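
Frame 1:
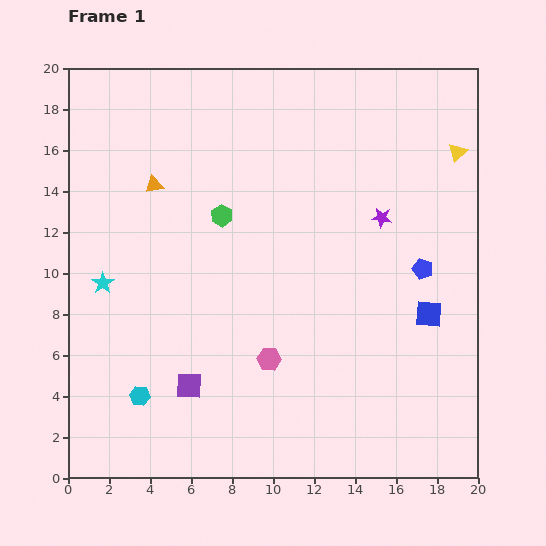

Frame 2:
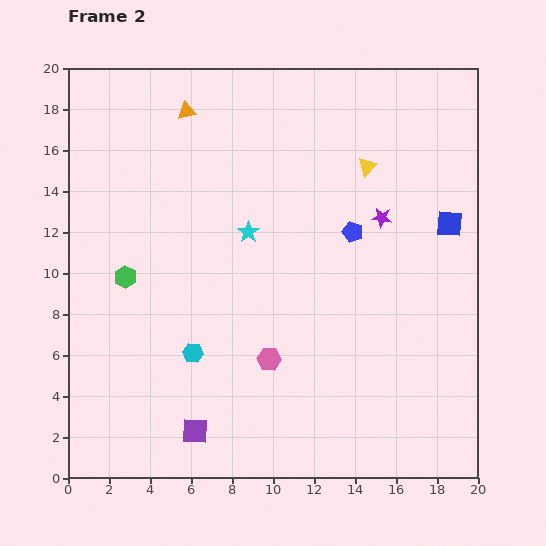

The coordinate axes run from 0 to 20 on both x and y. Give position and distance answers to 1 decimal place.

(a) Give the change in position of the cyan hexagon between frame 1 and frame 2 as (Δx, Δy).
(2.6, 2.1)

The cyan hexagon was at (3.5, 4.0) in frame 1 and (6.1, 6.1) in frame 2.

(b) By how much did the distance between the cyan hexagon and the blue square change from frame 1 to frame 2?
-0.7

Distance in frame 1: 14.7. Distance in frame 2: 14.0.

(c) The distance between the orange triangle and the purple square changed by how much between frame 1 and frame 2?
+5.7

Distance in frame 1: 9.9. Distance in frame 2: 15.6.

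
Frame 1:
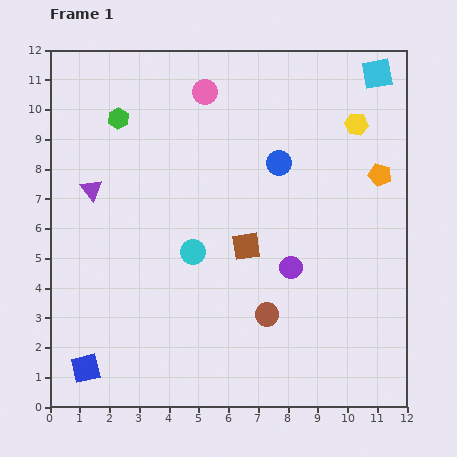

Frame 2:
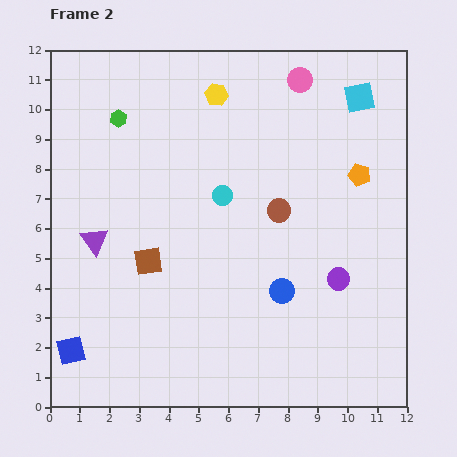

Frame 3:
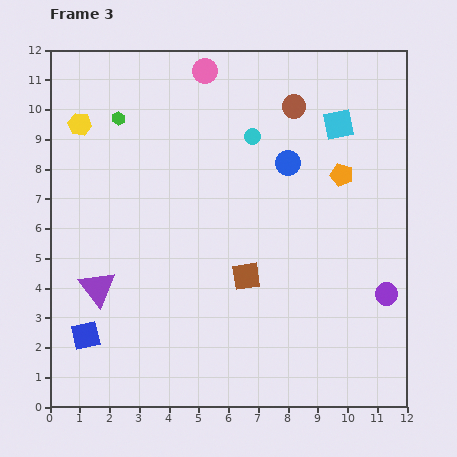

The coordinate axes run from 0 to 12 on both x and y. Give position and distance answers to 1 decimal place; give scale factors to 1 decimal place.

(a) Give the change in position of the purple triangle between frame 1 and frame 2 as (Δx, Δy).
(0.1, -1.7)

The purple triangle was at (1.4, 7.3) in frame 1 and (1.5, 5.6) in frame 2.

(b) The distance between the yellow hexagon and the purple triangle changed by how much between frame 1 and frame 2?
-2.8

Distance in frame 1: 9.2. Distance in frame 2: 6.4.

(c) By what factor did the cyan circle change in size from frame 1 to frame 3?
0.6×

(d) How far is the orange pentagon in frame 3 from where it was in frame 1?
1.3

The orange pentagon moved from (11.1, 7.8) to (9.8, 7.8), a distance of √(1.3² + 0.0²) ≈ 1.3.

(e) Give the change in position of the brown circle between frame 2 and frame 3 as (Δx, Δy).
(0.5, 3.5)

The brown circle was at (7.7, 6.6) in frame 2 and (8.2, 10.1) in frame 3.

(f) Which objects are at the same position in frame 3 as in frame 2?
the green hexagon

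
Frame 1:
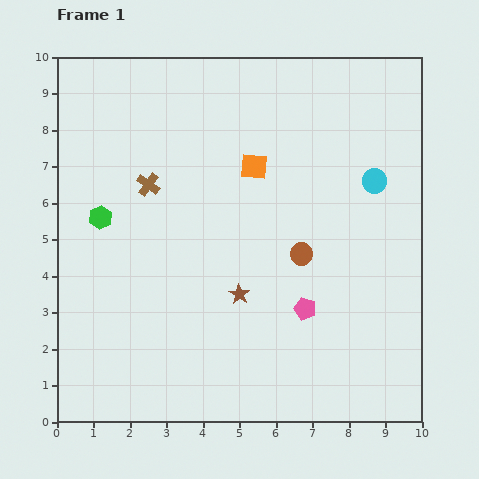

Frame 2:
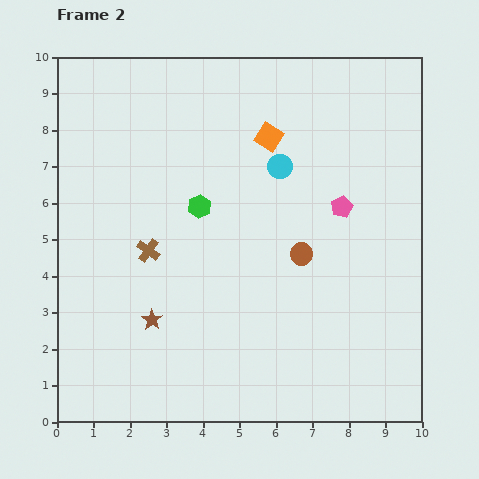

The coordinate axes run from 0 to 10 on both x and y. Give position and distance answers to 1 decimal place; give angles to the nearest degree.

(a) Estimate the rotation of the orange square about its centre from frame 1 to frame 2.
27° clockwise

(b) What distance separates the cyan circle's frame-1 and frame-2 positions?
2.6

The cyan circle moved from (8.7, 6.6) to (6.1, 7.0), a distance of √(2.6² + 0.4²) ≈ 2.6.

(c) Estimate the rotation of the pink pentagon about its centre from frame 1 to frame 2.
28° clockwise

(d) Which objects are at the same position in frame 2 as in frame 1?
the brown circle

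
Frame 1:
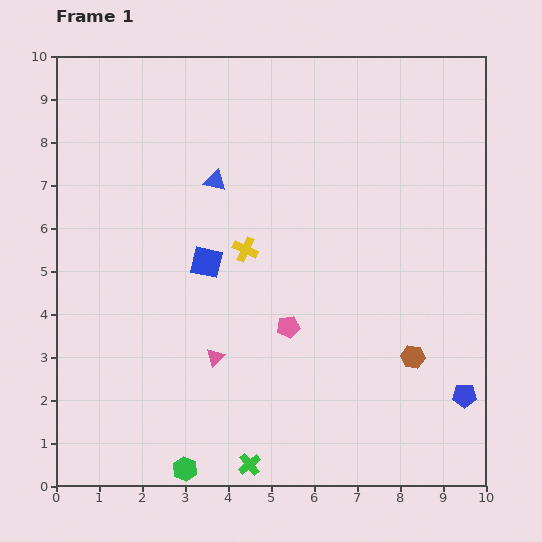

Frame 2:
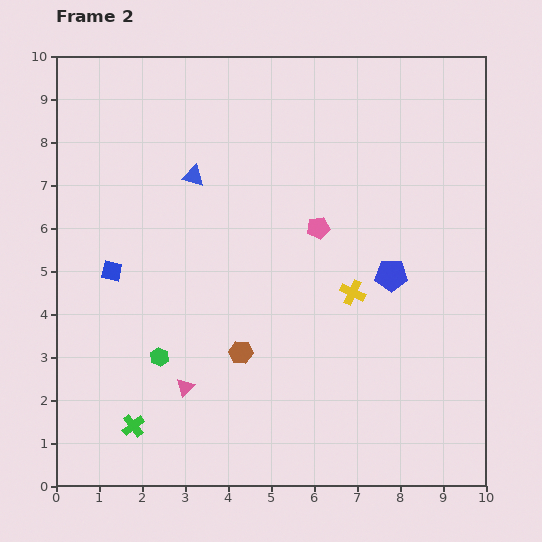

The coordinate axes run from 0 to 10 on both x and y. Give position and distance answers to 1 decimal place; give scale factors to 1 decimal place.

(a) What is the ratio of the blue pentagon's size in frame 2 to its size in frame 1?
1.3×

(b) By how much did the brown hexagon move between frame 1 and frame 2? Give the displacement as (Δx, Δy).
(-4.0, 0.1)

The brown hexagon was at (8.3, 3.0) in frame 1 and (4.3, 3.1) in frame 2.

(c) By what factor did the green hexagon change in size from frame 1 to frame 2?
0.8×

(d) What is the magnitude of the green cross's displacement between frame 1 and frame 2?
2.8

The green cross moved from (4.5, 0.5) to (1.8, 1.4), a distance of √(2.7² + 0.9²) ≈ 2.8.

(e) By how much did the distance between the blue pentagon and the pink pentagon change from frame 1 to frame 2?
-2.4

Distance in frame 1: 4.4. Distance in frame 2: 2.0.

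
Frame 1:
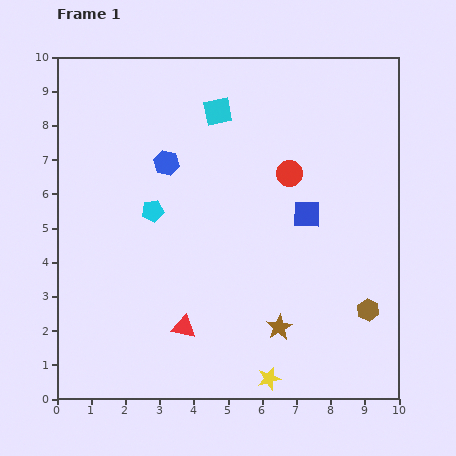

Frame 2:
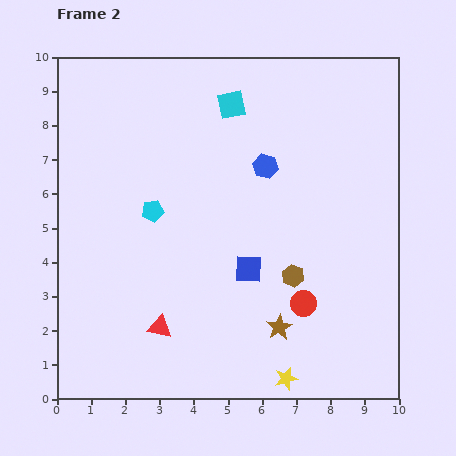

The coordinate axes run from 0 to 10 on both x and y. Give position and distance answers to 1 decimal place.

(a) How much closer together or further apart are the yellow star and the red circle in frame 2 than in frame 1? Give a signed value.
-3.7

Distance in frame 1: 6.0. Distance in frame 2: 2.3.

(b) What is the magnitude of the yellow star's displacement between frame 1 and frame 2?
0.5

The yellow star moved from (6.2, 0.6) to (6.7, 0.6), a distance of √(0.5² + 0.0²) ≈ 0.5.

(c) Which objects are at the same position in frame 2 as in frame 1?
the cyan pentagon, the brown star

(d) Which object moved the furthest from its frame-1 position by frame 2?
the red circle

(moved 3.8; next 2.9)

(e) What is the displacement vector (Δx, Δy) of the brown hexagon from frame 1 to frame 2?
(-2.2, 1.0)

The brown hexagon was at (9.1, 2.6) in frame 1 and (6.9, 3.6) in frame 2.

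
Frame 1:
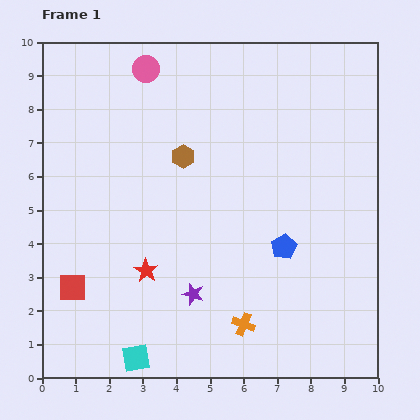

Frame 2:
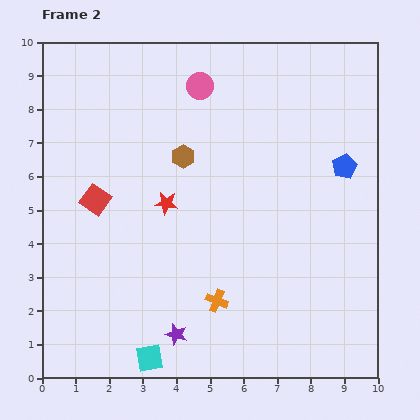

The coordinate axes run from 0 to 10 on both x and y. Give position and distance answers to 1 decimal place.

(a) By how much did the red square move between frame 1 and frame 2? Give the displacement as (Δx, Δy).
(0.7, 2.6)

The red square was at (0.9, 2.7) in frame 1 and (1.6, 5.3) in frame 2.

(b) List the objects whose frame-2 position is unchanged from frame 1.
the brown hexagon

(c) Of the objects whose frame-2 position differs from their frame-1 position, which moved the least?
the cyan square

(moved 0.4)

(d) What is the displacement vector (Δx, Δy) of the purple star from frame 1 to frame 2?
(-0.5, -1.2)

The purple star was at (4.5, 2.5) in frame 1 and (4.0, 1.3) in frame 2.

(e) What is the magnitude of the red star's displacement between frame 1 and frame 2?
2.1

The red star moved from (3.1, 3.2) to (3.7, 5.2), a distance of √(0.6² + 2.0²) ≈ 2.1.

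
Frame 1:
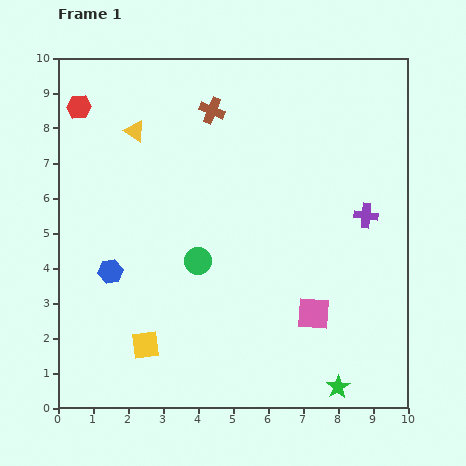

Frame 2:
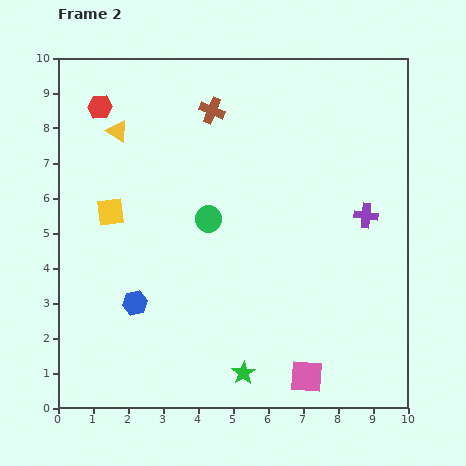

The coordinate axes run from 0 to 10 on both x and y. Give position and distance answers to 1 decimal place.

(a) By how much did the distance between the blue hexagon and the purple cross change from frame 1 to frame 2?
-0.4

Distance in frame 1: 7.5. Distance in frame 2: 7.1.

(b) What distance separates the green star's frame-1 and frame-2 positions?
2.7

The green star moved from (8.0, 0.6) to (5.3, 1.0), a distance of √(2.7² + 0.4²) ≈ 2.7.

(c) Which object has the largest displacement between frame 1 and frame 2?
the yellow square

(moved 3.9; next 2.7)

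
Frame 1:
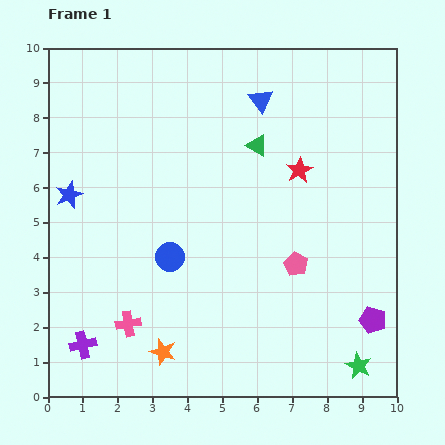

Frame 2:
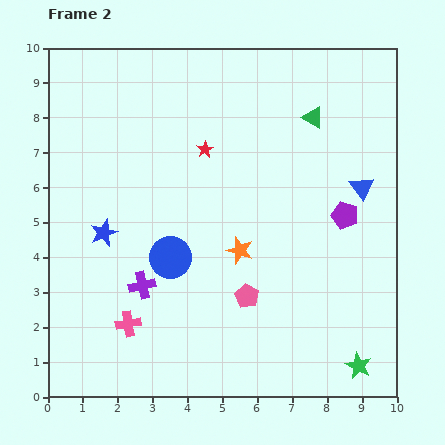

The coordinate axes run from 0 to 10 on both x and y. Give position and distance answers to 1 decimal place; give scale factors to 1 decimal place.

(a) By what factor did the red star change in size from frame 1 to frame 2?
0.6×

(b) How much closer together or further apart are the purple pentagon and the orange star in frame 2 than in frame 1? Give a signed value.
-2.9

Distance in frame 1: 6.1. Distance in frame 2: 3.2.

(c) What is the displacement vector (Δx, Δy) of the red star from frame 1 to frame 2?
(-2.7, 0.6)

The red star was at (7.2, 6.5) in frame 1 and (4.5, 7.1) in frame 2.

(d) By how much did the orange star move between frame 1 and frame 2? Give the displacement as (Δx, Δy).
(2.2, 2.9)

The orange star was at (3.3, 1.3) in frame 1 and (5.5, 4.2) in frame 2.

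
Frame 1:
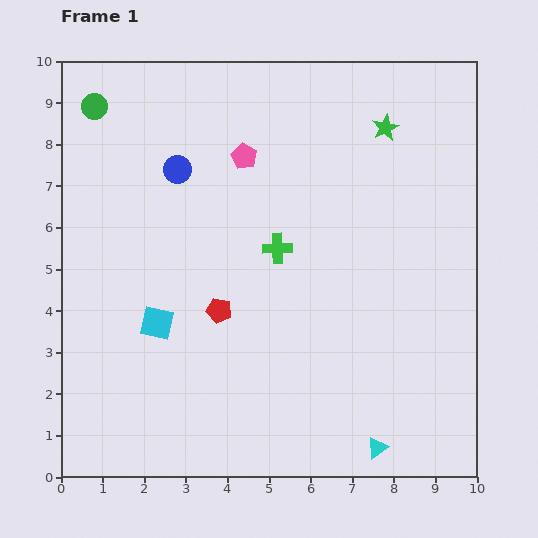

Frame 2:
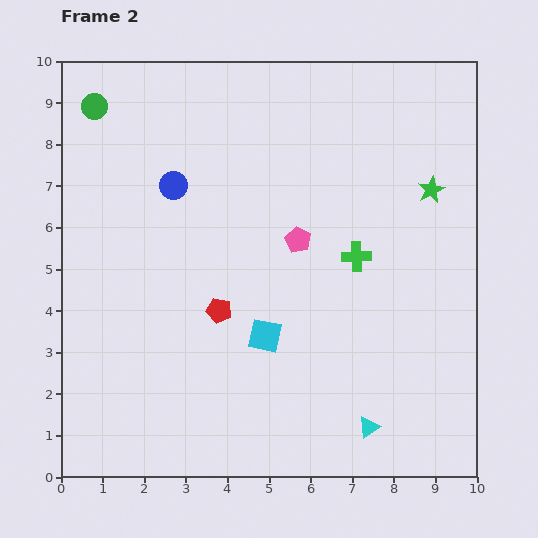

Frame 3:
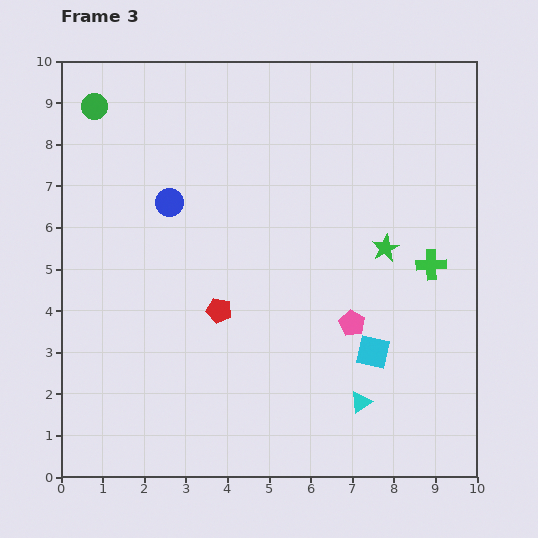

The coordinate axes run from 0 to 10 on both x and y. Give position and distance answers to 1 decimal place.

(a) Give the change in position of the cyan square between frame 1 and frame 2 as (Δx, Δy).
(2.6, -0.3)

The cyan square was at (2.3, 3.7) in frame 1 and (4.9, 3.4) in frame 2.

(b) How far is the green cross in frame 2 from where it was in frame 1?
1.9

The green cross moved from (5.2, 5.5) to (7.1, 5.3), a distance of √(1.9² + 0.2²) ≈ 1.9.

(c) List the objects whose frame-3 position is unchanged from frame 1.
the red pentagon, the green circle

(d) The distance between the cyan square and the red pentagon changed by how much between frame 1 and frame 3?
+2.3

Distance in frame 1: 1.5. Distance in frame 3: 3.8.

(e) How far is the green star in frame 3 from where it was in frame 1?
2.9

The green star moved from (7.8, 8.4) to (7.8, 5.5), a distance of √(0.0² + 2.9²) ≈ 2.9.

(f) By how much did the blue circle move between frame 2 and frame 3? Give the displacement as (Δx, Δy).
(-0.1, -0.4)

The blue circle was at (2.7, 7.0) in frame 2 and (2.6, 6.6) in frame 3.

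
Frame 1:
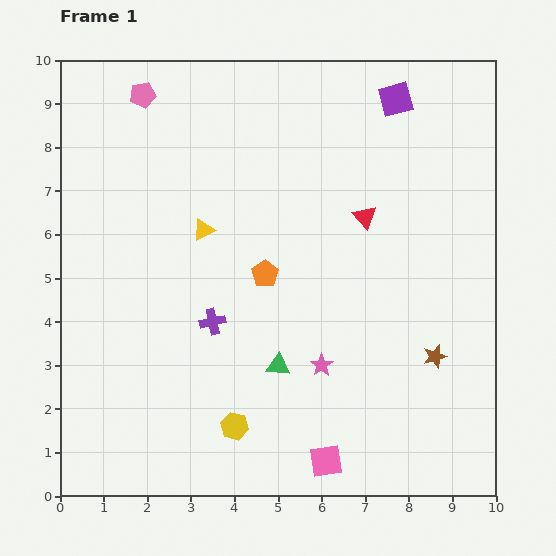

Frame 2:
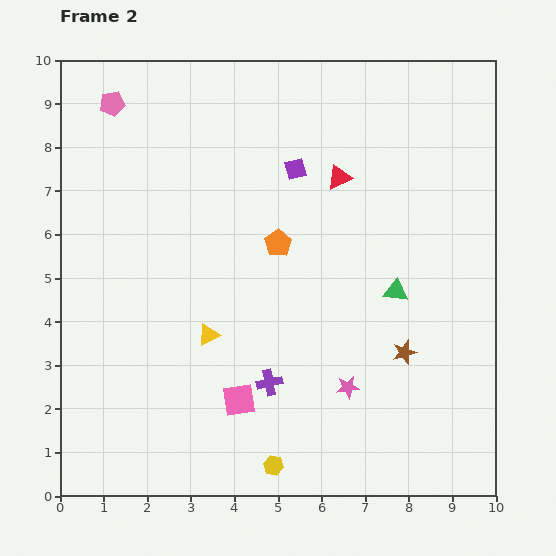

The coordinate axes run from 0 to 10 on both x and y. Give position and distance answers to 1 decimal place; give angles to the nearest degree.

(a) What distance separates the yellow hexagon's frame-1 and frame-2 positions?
1.3

The yellow hexagon moved from (4.0, 1.6) to (4.9, 0.7), a distance of √(0.9² + 0.9²) ≈ 1.3.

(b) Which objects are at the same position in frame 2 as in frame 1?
none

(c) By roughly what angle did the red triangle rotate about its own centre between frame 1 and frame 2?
46° clockwise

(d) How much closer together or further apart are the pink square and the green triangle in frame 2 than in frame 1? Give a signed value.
+1.9

Distance in frame 1: 2.5. Distance in frame 2: 4.4.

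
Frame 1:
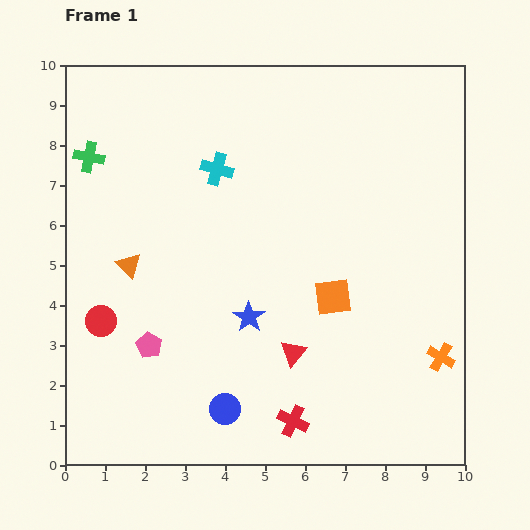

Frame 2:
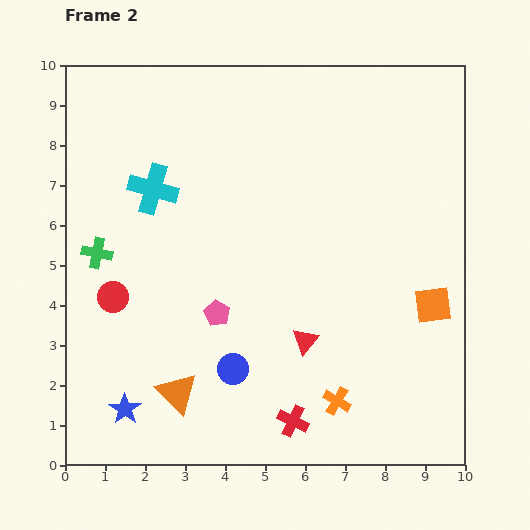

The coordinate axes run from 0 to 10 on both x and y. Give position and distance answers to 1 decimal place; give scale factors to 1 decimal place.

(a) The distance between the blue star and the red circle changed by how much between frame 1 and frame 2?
-0.9

Distance in frame 1: 3.7. Distance in frame 2: 2.8.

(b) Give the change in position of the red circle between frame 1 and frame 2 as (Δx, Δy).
(0.3, 0.6)

The red circle was at (0.9, 3.6) in frame 1 and (1.2, 4.2) in frame 2.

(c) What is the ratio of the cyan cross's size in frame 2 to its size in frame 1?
1.5×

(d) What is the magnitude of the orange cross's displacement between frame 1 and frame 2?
2.8

The orange cross moved from (9.4, 2.7) to (6.8, 1.6), a distance of √(2.6² + 1.1²) ≈ 2.8.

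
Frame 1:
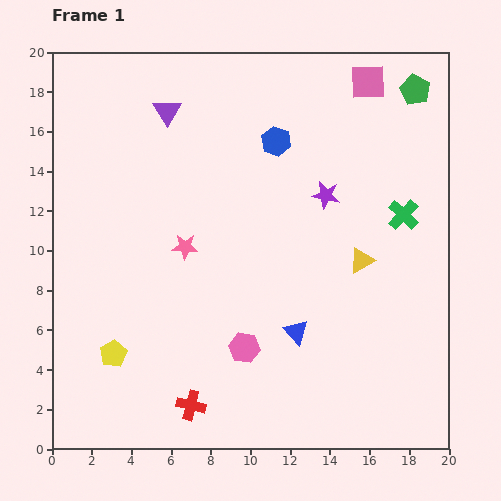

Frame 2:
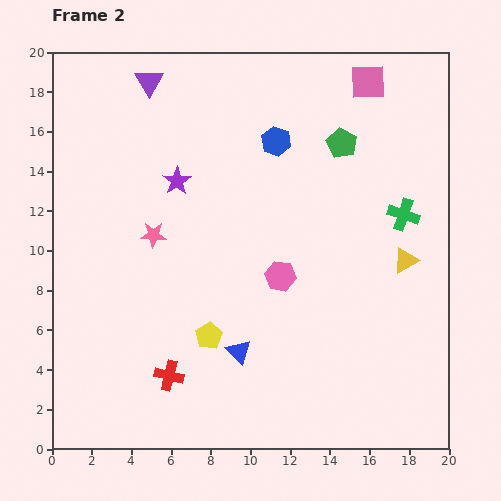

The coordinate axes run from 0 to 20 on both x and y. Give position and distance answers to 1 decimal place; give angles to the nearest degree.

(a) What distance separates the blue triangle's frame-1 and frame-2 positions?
3.1

The blue triangle moved from (12.3, 5.9) to (9.4, 4.9), a distance of √(2.9² + 1.0²) ≈ 3.1.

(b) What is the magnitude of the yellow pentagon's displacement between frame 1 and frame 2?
4.9

The yellow pentagon moved from (3.1, 4.8) to (7.9, 5.7), a distance of √(4.8² + 0.9²) ≈ 4.9.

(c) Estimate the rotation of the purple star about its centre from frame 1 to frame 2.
27° clockwise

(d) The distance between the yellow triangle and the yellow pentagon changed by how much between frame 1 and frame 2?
-2.8

Distance in frame 1: 13.4. Distance in frame 2: 10.6.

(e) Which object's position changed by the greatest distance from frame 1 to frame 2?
the purple star

(moved 7.5; next 4.9)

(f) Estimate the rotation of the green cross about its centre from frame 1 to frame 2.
25° counter-clockwise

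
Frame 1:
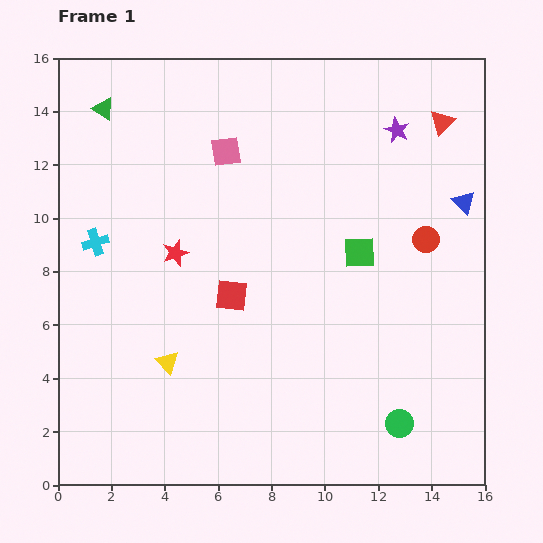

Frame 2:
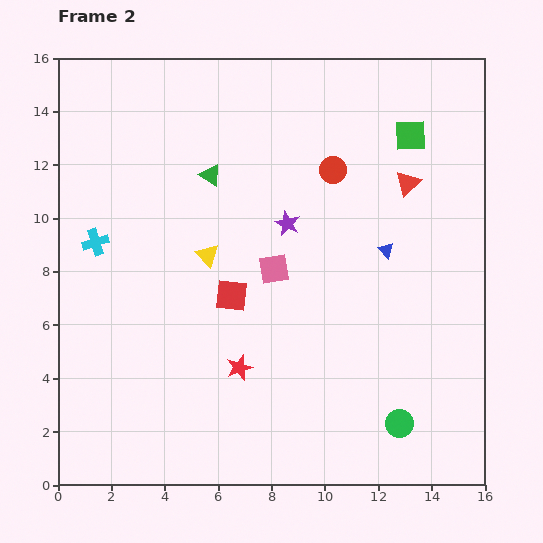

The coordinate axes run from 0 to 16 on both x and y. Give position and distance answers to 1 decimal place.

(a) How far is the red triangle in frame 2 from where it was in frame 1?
2.6

The red triangle moved from (14.4, 13.6) to (13.1, 11.3), a distance of √(1.3² + 2.3²) ≈ 2.6.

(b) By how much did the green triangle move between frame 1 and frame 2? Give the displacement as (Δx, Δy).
(4.0, -2.5)

The green triangle was at (1.7, 14.1) in frame 1 and (5.7, 11.6) in frame 2.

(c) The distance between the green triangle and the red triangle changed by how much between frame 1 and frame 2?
-5.3

Distance in frame 1: 12.7. Distance in frame 2: 7.4.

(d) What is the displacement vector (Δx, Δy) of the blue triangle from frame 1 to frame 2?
(-2.9, -1.8)

The blue triangle was at (15.2, 10.6) in frame 1 and (12.3, 8.8) in frame 2.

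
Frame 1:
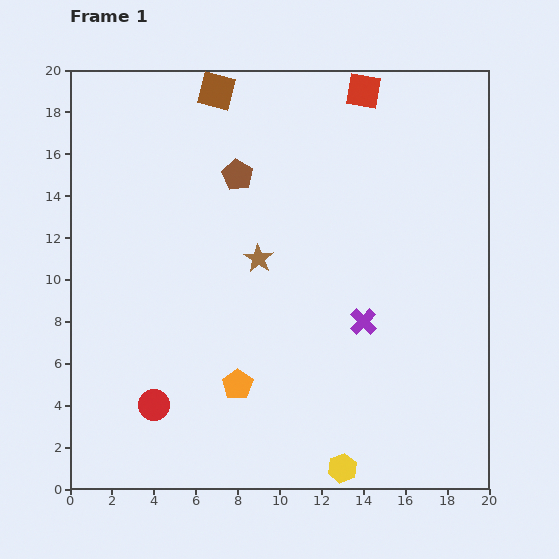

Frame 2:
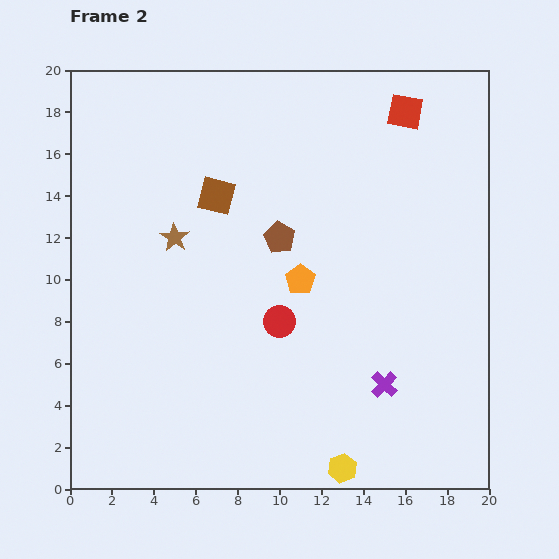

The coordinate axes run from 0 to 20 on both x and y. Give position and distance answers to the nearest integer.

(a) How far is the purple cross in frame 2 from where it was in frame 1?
3

The purple cross moved from (14, 8) to (15, 5), a distance of √(1² + 3²) ≈ 3.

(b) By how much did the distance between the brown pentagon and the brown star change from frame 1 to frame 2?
+1

Distance in frame 1: 4. Distance in frame 2: 5.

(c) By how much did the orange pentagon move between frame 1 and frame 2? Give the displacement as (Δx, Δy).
(3, 5)

The orange pentagon was at (8, 5) in frame 1 and (11, 10) in frame 2.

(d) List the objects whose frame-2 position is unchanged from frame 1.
the yellow hexagon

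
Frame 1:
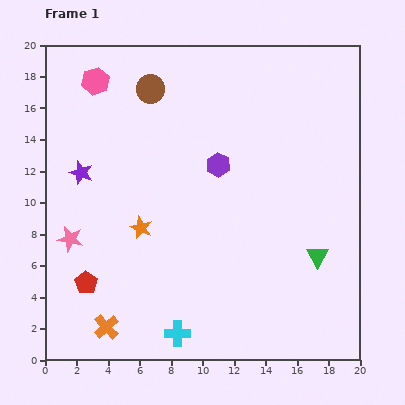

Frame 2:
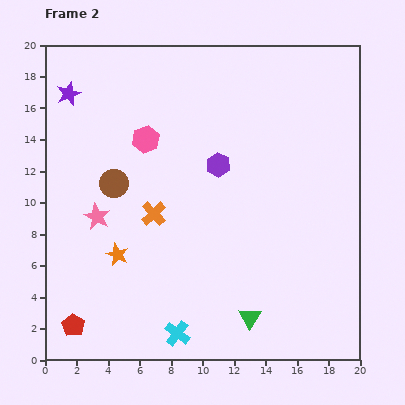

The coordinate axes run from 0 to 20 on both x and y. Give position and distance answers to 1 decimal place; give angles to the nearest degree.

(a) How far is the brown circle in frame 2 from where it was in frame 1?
6.4

The brown circle moved from (6.7, 17.2) to (4.4, 11.2), a distance of √(2.3² + 6.0²) ≈ 6.4.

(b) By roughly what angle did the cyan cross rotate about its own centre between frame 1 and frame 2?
36° clockwise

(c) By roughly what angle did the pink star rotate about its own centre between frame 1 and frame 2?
15° clockwise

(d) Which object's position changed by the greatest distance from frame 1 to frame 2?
the orange cross

(moved 7.8; next 6.4)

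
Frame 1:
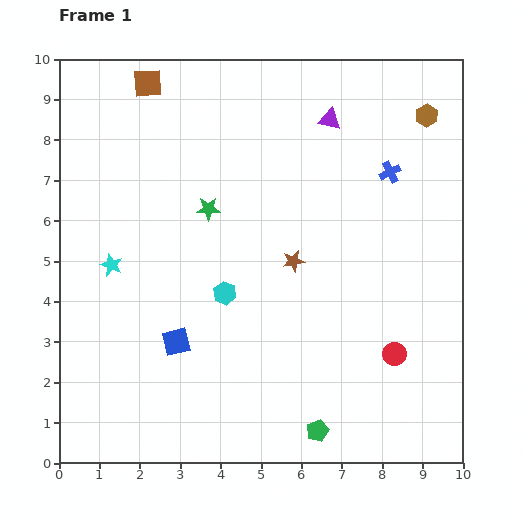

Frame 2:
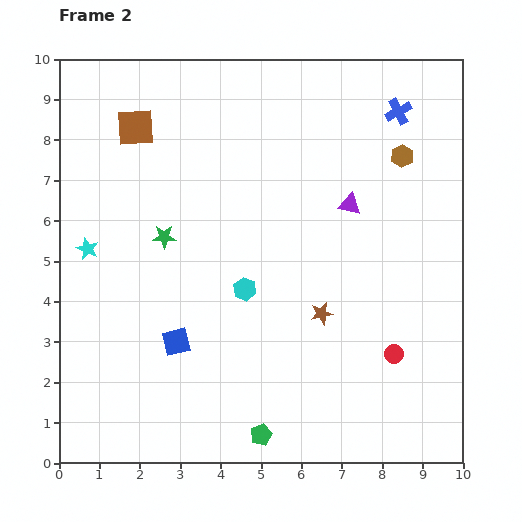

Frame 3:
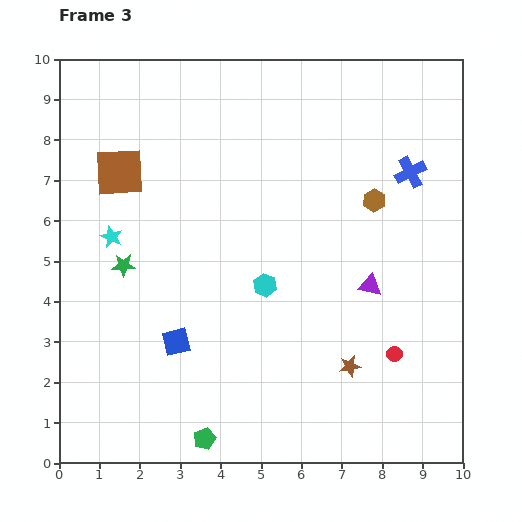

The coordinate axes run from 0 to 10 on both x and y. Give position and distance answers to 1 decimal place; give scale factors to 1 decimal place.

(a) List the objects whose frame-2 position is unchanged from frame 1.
the blue square, the red circle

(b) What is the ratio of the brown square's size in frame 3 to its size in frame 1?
1.7×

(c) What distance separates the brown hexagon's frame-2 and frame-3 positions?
1.3

The brown hexagon moved from (8.5, 7.6) to (7.8, 6.5), a distance of √(0.7² + 1.1²) ≈ 1.3.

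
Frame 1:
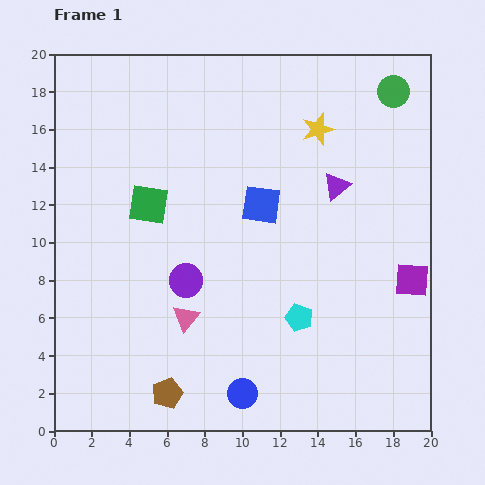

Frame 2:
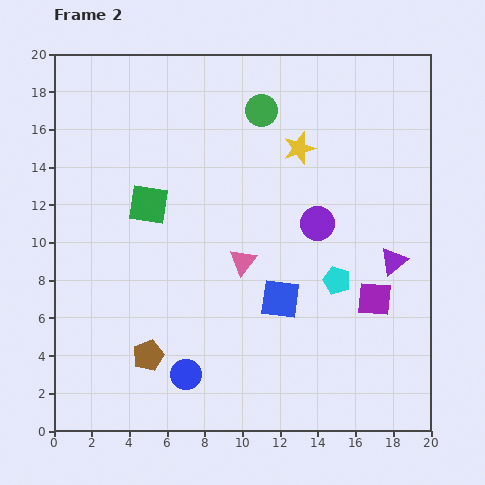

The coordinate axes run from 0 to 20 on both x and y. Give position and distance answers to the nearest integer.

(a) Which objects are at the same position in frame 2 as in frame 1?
the green square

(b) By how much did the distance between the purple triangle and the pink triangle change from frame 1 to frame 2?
-3

Distance in frame 1: 11. Distance in frame 2: 8.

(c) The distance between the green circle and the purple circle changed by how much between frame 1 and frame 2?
-8

Distance in frame 1: 15. Distance in frame 2: 7.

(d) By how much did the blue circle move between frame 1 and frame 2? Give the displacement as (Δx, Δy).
(-3, 1)

The blue circle was at (10, 2) in frame 1 and (7, 3) in frame 2.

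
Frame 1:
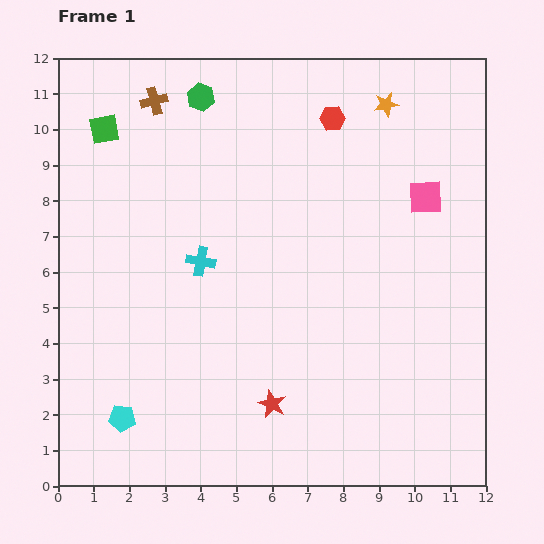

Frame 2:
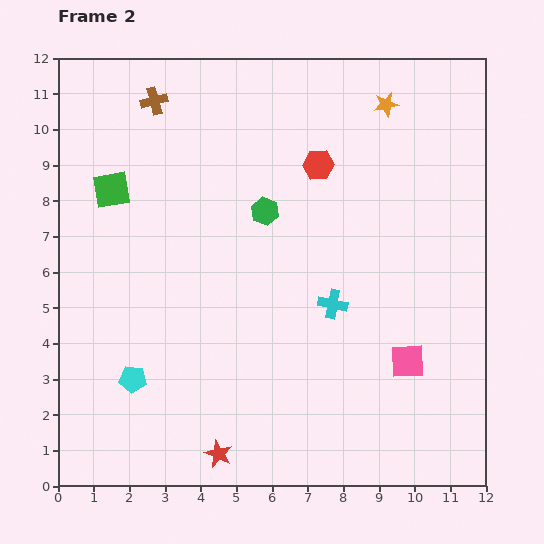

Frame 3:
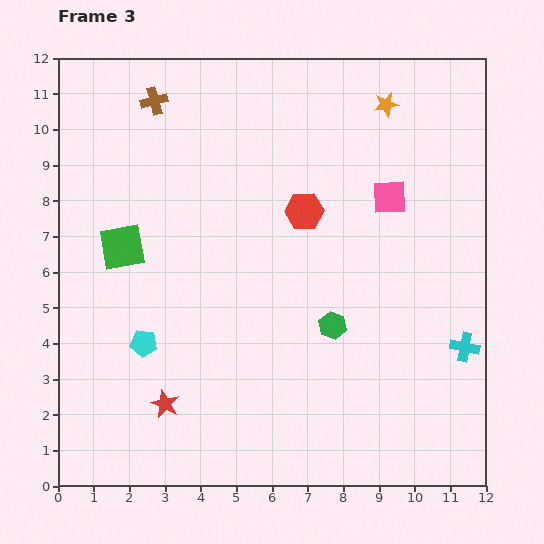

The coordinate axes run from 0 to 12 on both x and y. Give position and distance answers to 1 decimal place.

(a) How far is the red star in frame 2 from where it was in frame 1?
2.1

The red star moved from (6.0, 2.3) to (4.5, 0.9), a distance of √(1.5² + 1.4²) ≈ 2.1.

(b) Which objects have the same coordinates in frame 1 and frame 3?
the brown cross, the orange star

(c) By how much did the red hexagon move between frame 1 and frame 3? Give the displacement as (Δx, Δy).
(-0.8, -2.6)

The red hexagon was at (7.7, 10.3) in frame 1 and (6.9, 7.7) in frame 3.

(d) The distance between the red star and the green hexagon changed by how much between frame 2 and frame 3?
-1.7

Distance in frame 2: 6.9. Distance in frame 3: 5.2.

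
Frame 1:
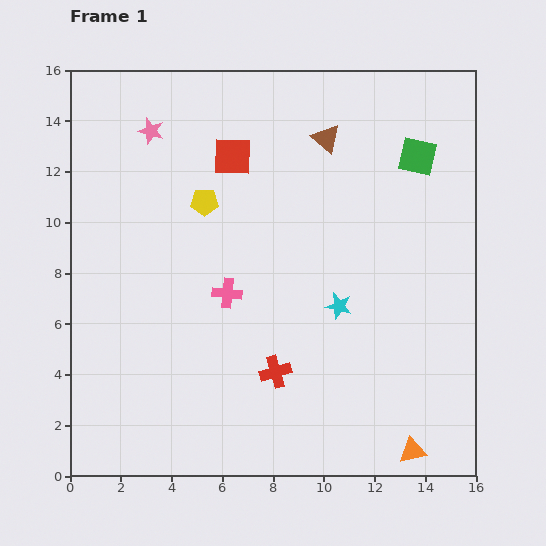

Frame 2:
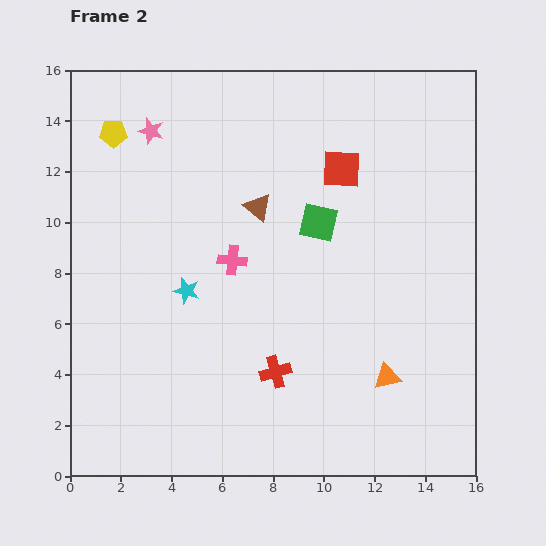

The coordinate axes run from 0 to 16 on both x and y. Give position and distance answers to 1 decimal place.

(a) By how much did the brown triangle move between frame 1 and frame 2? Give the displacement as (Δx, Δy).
(-2.7, -2.7)

The brown triangle was at (10.1, 13.3) in frame 1 and (7.4, 10.6) in frame 2.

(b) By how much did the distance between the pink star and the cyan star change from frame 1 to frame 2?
-3.6

Distance in frame 1: 10.1. Distance in frame 2: 6.5.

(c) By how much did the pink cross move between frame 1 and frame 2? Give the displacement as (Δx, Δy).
(0.2, 1.3)

The pink cross was at (6.2, 7.2) in frame 1 and (6.4, 8.5) in frame 2.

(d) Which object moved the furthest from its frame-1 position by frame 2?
the cyan star

(moved 6.0; next 4.7)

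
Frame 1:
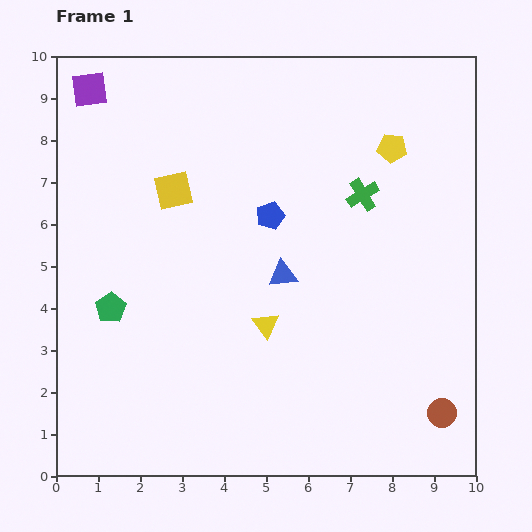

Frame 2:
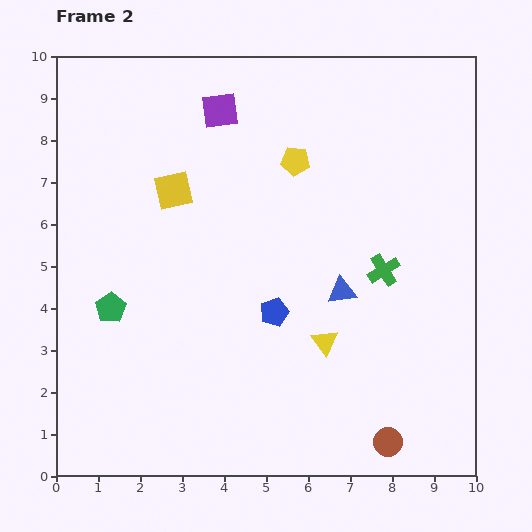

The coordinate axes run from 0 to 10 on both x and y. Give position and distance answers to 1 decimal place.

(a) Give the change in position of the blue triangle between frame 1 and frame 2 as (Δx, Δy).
(1.4, -0.4)

The blue triangle was at (5.4, 4.8) in frame 1 and (6.8, 4.4) in frame 2.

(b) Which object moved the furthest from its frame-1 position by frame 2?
the purple square

(moved 3.1; next 2.3)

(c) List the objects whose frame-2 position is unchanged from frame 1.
the green pentagon, the yellow square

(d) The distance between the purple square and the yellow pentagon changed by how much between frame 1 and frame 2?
-5.1

Distance in frame 1: 7.3. Distance in frame 2: 2.2.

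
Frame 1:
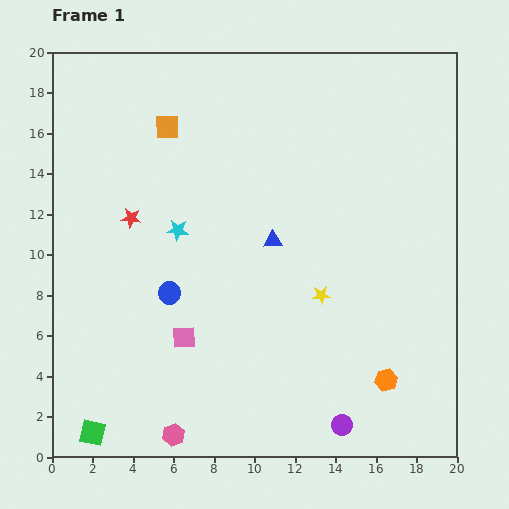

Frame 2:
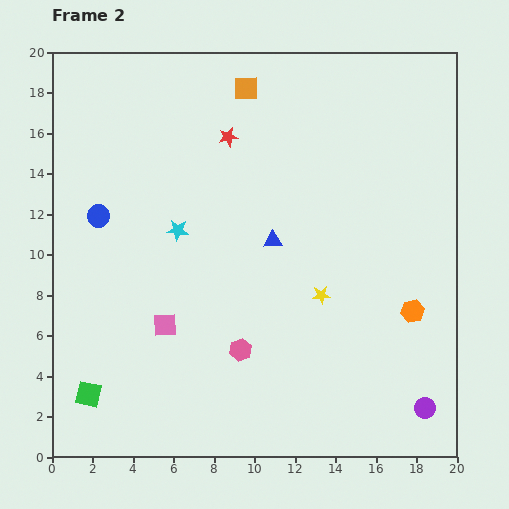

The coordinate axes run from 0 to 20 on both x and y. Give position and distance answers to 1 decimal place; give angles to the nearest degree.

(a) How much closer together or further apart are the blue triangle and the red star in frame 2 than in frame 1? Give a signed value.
-1.5

Distance in frame 1: 7.1. Distance in frame 2: 5.6.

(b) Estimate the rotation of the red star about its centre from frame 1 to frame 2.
18° counter-clockwise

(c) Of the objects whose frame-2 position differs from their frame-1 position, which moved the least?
the pink square

(moved 1.1)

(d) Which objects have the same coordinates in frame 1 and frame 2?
the blue triangle, the yellow star, the cyan star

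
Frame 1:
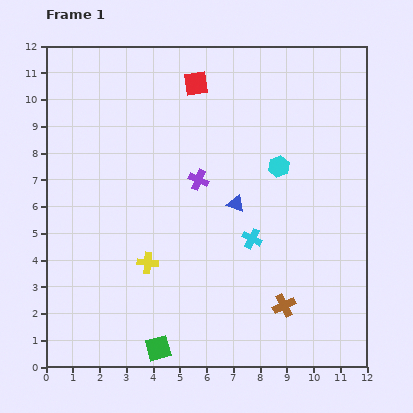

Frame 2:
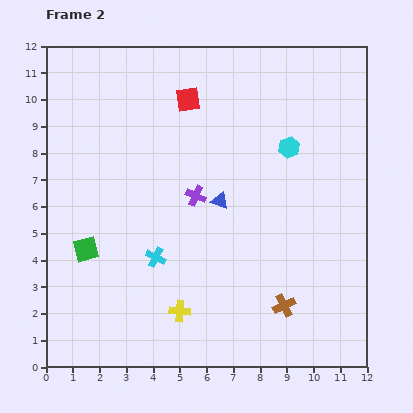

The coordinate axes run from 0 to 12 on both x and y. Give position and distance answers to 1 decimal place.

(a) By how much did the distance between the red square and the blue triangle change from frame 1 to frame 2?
-0.7

Distance in frame 1: 4.7. Distance in frame 2: 4.0.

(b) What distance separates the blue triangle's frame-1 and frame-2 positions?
0.6

The blue triangle moved from (7.1, 6.1) to (6.5, 6.2), a distance of √(0.6² + 0.1²) ≈ 0.6.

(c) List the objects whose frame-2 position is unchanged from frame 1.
the brown cross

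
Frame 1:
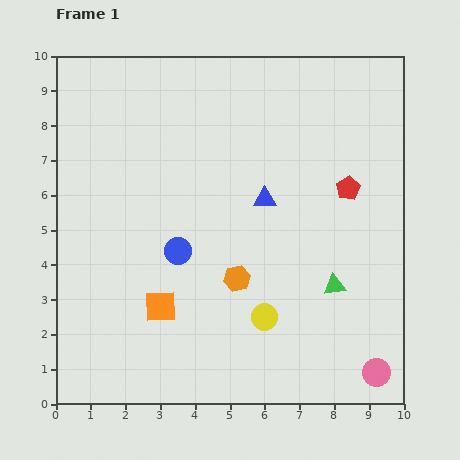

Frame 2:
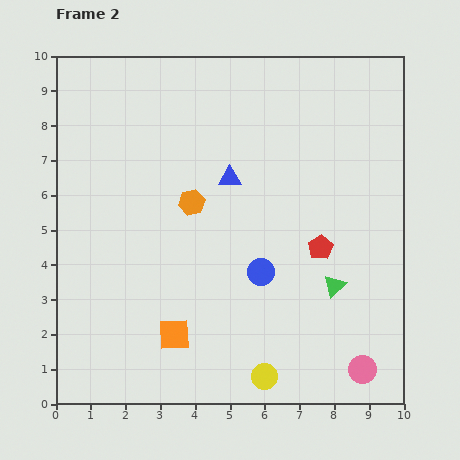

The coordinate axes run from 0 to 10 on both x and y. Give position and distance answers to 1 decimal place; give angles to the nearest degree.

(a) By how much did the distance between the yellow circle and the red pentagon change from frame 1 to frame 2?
-0.4

Distance in frame 1: 4.4. Distance in frame 2: 4.0.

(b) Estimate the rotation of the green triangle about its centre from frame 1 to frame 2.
37° counter-clockwise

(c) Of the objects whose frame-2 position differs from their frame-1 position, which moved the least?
the pink circle

(moved 0.4)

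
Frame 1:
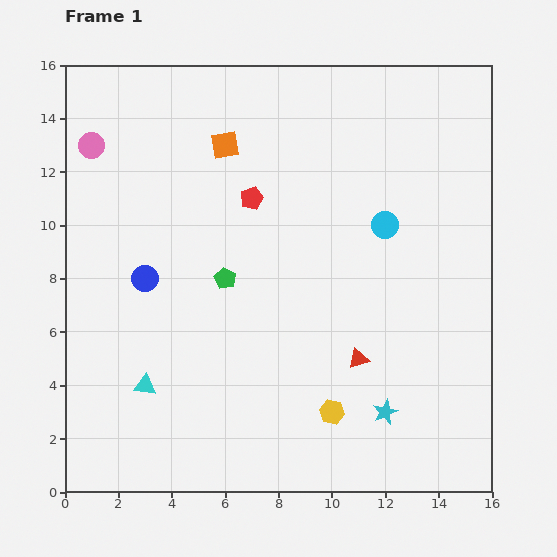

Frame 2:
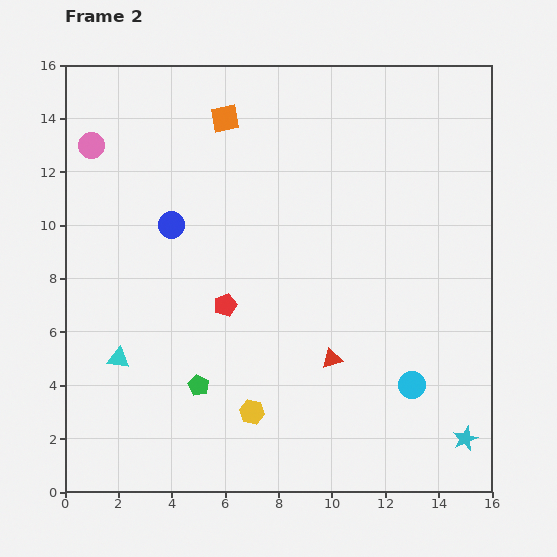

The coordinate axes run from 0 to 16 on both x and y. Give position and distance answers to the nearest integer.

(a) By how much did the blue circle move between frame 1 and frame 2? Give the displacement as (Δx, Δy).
(1, 2)

The blue circle was at (3, 8) in frame 1 and (4, 10) in frame 2.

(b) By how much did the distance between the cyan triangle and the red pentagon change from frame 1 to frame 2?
-4

Distance in frame 1: 8. Distance in frame 2: 4.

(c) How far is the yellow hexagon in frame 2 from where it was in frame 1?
3

The yellow hexagon moved from (10, 3) to (7, 3), a distance of √(3² + 0²) ≈ 3.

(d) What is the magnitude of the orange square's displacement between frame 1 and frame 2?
1

The orange square moved from (6, 13) to (6, 14), a distance of √(0² + 1²) ≈ 1.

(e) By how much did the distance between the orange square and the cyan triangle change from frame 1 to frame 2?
+1

Distance in frame 1: 9. Distance in frame 2: 10.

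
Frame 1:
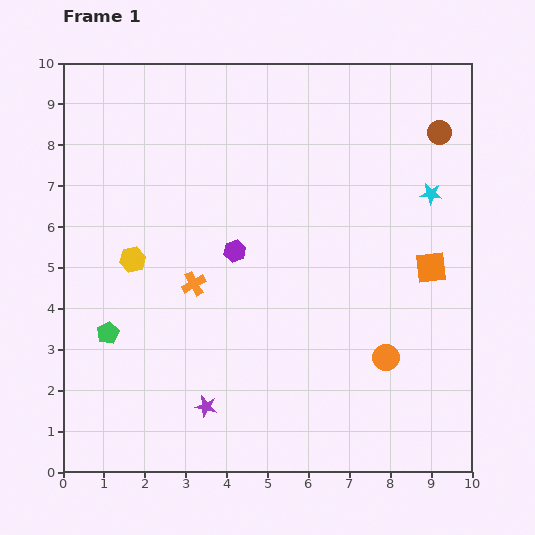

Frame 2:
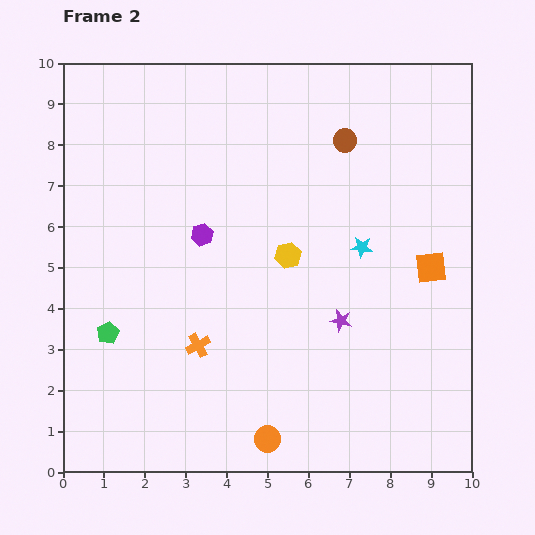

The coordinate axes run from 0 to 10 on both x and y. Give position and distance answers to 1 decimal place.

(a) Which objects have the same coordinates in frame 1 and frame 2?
the green pentagon, the orange square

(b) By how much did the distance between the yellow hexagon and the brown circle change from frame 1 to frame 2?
-5.0

Distance in frame 1: 8.1. Distance in frame 2: 3.1.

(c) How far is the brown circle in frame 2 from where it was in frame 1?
2.3

The brown circle moved from (9.2, 8.3) to (6.9, 8.1), a distance of √(2.3² + 0.2²) ≈ 2.3.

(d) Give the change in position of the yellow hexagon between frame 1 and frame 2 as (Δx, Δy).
(3.8, 0.1)

The yellow hexagon was at (1.7, 5.2) in frame 1 and (5.5, 5.3) in frame 2.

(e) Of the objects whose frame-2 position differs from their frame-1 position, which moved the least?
the purple hexagon

(moved 0.9)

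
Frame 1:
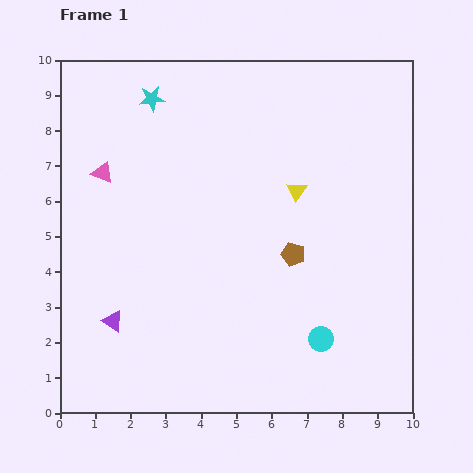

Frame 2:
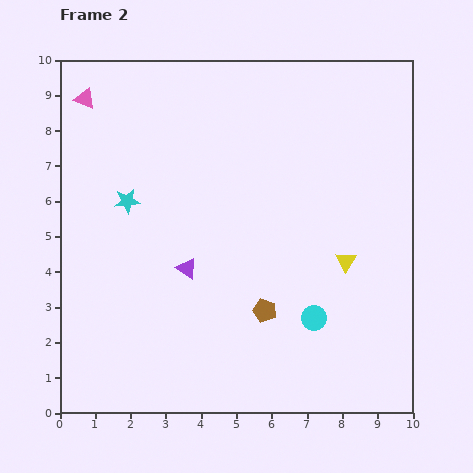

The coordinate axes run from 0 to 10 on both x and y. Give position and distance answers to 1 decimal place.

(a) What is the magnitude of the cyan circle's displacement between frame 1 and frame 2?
0.6

The cyan circle moved from (7.4, 2.1) to (7.2, 2.7), a distance of √(0.2² + 0.6²) ≈ 0.6.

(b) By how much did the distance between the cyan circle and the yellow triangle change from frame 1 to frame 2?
-2.5

Distance in frame 1: 4.3. Distance in frame 2: 1.8.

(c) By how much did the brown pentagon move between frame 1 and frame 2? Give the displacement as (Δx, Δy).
(-0.8, -1.6)

The brown pentagon was at (6.6, 4.5) in frame 1 and (5.8, 2.9) in frame 2.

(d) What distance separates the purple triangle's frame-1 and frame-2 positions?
2.6

The purple triangle moved from (1.5, 2.6) to (3.6, 4.1), a distance of √(2.1² + 1.5²) ≈ 2.6.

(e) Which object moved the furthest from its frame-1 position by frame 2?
the cyan star

(moved 3.0; next 2.6)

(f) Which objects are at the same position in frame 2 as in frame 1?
none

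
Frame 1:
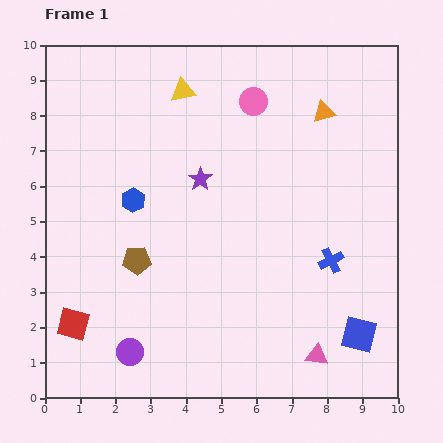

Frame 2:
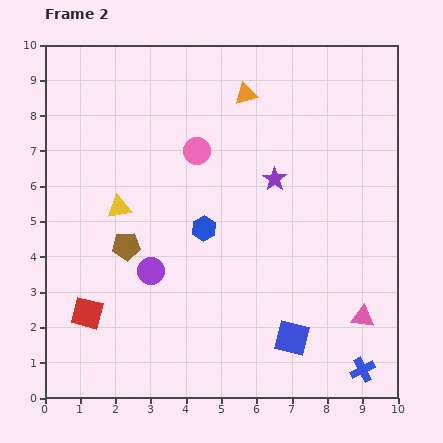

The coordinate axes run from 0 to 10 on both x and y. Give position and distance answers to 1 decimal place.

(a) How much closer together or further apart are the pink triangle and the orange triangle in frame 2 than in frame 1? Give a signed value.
+0.2

Distance in frame 1: 6.9. Distance in frame 2: 7.1.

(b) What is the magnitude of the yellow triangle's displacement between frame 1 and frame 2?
3.8

The yellow triangle moved from (3.9, 8.7) to (2.1, 5.4), a distance of √(1.8² + 3.3²) ≈ 3.8.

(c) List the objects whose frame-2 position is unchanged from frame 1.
none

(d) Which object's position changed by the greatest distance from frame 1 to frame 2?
the yellow triangle

(moved 3.8; next 3.2)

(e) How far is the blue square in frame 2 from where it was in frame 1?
1.9

The blue square moved from (8.9, 1.8) to (7.0, 1.7), a distance of √(1.9² + 0.1²) ≈ 1.9.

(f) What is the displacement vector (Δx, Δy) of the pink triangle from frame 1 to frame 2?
(1.3, 1.1)

The pink triangle was at (7.7, 1.2) in frame 1 and (9.0, 2.3) in frame 2.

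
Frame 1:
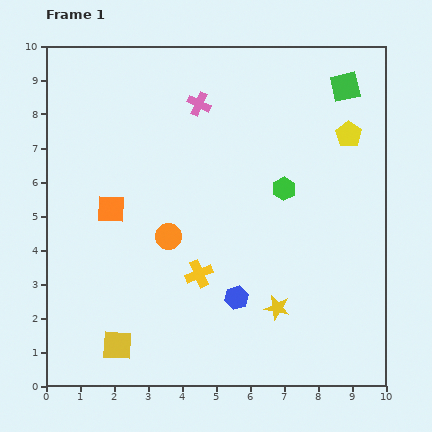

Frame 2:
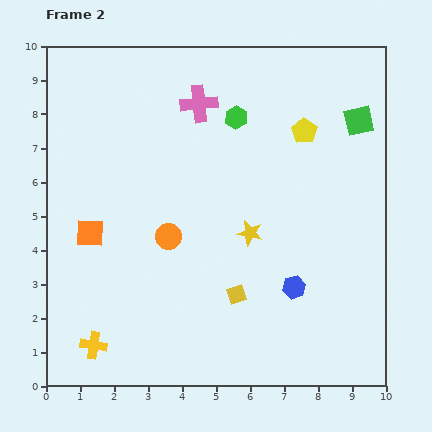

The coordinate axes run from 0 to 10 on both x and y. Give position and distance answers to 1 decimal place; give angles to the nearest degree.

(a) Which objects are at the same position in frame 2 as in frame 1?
the orange circle, the pink cross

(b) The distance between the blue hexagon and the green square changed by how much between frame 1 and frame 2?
-1.7

Distance in frame 1: 7.0. Distance in frame 2: 5.3.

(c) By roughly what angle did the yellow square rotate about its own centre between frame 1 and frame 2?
22° counter-clockwise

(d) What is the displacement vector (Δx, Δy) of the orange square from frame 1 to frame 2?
(-0.6, -0.7)

The orange square was at (1.9, 5.2) in frame 1 and (1.3, 4.5) in frame 2.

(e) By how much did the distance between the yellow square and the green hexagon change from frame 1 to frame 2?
-1.5

Distance in frame 1: 6.7. Distance in frame 2: 5.2.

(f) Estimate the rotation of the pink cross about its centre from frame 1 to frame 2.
31° counter-clockwise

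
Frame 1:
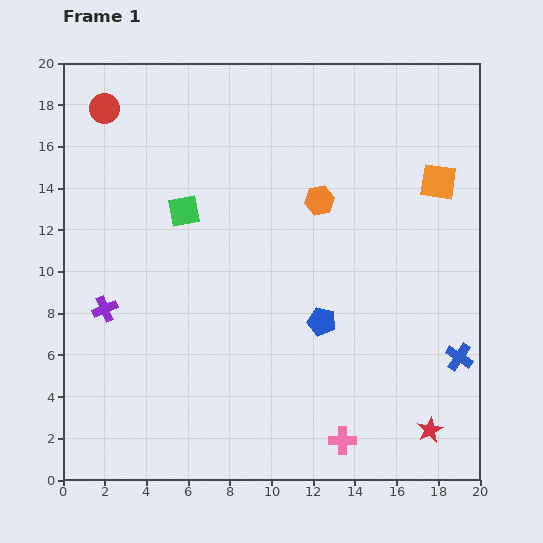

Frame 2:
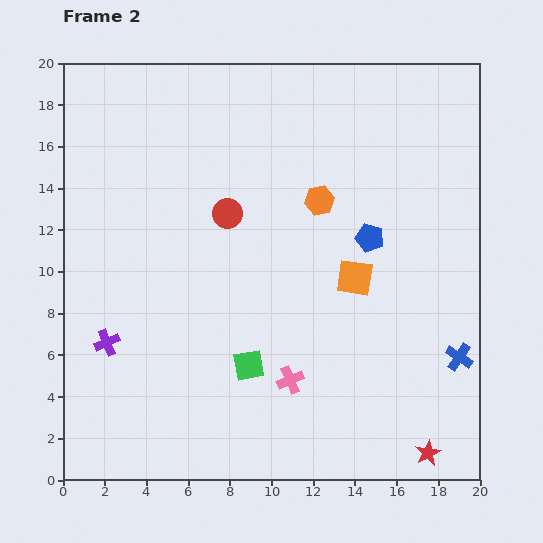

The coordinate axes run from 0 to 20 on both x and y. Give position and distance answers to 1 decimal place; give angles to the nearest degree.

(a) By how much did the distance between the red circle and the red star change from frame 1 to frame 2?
-6.9

Distance in frame 1: 21.9. Distance in frame 2: 15.0.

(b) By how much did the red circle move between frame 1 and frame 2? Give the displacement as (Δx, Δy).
(5.9, -5.0)

The red circle was at (2.0, 17.8) in frame 1 and (7.9, 12.8) in frame 2.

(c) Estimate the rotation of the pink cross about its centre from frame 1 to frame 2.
23° counter-clockwise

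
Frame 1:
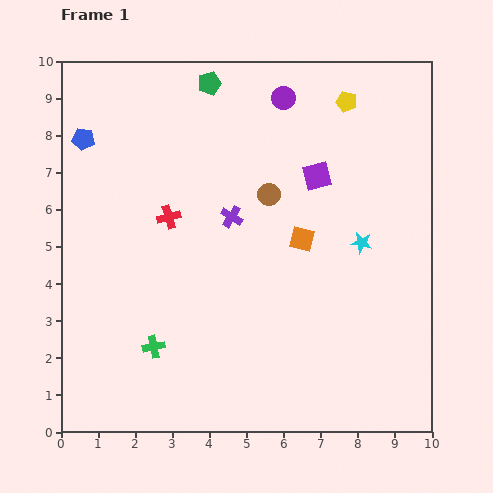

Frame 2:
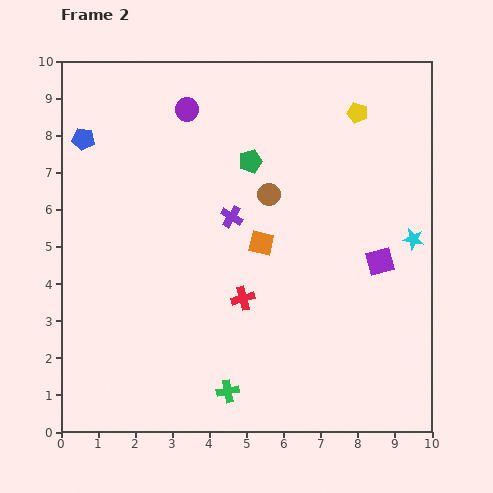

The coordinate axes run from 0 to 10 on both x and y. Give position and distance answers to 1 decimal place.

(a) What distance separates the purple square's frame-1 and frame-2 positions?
2.9

The purple square moved from (6.9, 6.9) to (8.6, 4.6), a distance of √(1.7² + 2.3²) ≈ 2.9.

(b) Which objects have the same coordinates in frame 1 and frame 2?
the brown circle, the purple cross, the blue pentagon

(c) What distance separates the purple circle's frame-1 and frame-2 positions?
2.6

The purple circle moved from (6.0, 9.0) to (3.4, 8.7), a distance of √(2.6² + 0.3²) ≈ 2.6.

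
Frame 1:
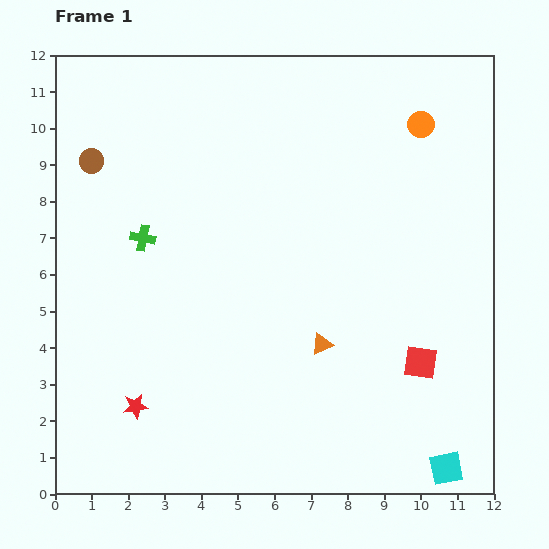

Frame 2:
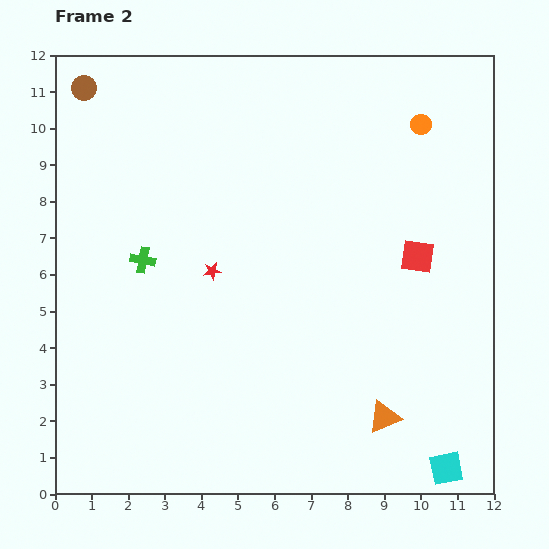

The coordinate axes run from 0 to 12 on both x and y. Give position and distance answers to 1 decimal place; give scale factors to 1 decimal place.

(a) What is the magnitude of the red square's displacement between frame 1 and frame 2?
2.9

The red square moved from (10.0, 3.6) to (9.9, 6.5), a distance of √(0.1² + 2.9²) ≈ 2.9.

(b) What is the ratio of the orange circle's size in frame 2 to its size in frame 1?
0.8×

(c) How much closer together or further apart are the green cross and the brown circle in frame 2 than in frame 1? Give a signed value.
+2.5

Distance in frame 1: 2.5. Distance in frame 2: 5.0.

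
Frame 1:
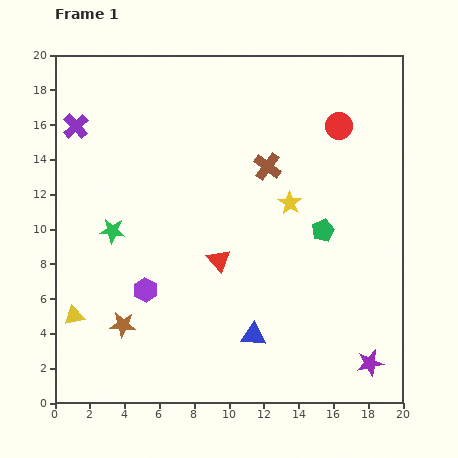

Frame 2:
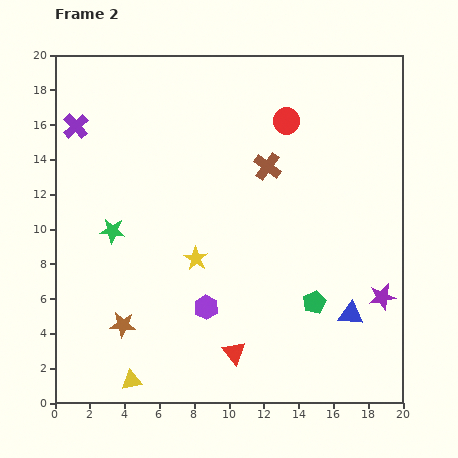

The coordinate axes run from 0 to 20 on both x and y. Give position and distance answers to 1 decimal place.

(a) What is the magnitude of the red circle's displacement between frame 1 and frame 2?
3.0

The red circle moved from (16.3, 15.9) to (13.3, 16.2), a distance of √(3.0² + 0.3²) ≈ 3.0.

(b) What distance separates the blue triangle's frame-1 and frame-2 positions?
5.7

The blue triangle moved from (11.4, 3.9) to (17.0, 5.1), a distance of √(5.6² + 1.2²) ≈ 5.7.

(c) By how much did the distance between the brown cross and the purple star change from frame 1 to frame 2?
-2.7

Distance in frame 1: 12.7. Distance in frame 2: 10.0.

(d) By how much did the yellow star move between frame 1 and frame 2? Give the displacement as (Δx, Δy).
(-5.4, -3.2)

The yellow star was at (13.5, 11.5) in frame 1 and (8.1, 8.3) in frame 2.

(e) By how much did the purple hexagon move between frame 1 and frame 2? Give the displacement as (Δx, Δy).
(3.5, -1.0)

The purple hexagon was at (5.2, 6.5) in frame 1 and (8.7, 5.5) in frame 2.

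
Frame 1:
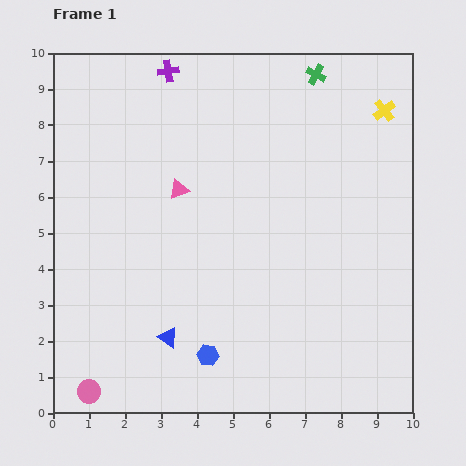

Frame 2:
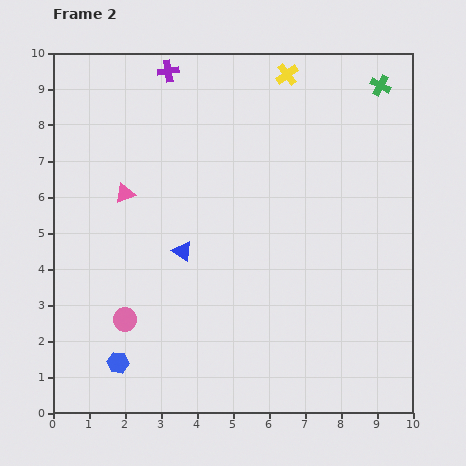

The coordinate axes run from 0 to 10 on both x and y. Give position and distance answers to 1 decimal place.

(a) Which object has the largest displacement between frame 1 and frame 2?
the yellow cross

(moved 2.9; next 2.5)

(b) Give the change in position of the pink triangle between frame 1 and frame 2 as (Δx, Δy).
(-1.5, -0.1)

The pink triangle was at (3.5, 6.2) in frame 1 and (2.0, 6.1) in frame 2.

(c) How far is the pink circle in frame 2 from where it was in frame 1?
2.2

The pink circle moved from (1.0, 0.6) to (2.0, 2.6), a distance of √(1.0² + 2.0²) ≈ 2.2.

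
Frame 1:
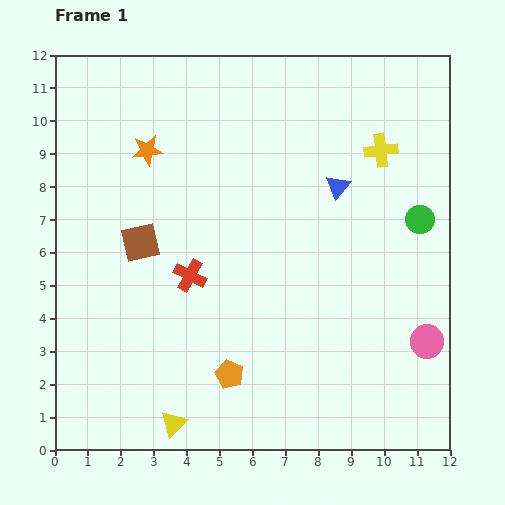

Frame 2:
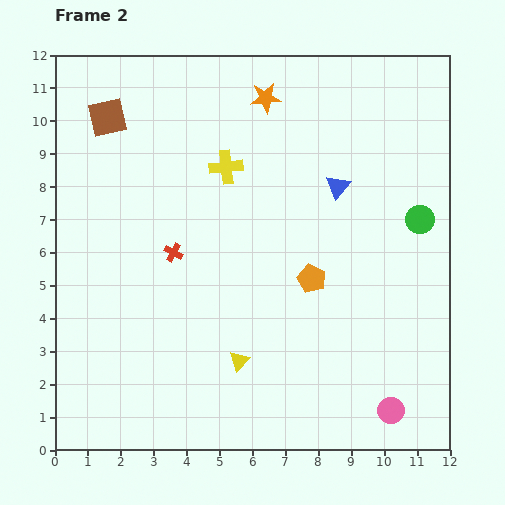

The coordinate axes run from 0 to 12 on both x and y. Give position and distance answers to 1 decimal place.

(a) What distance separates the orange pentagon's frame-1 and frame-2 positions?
3.8

The orange pentagon moved from (5.3, 2.3) to (7.8, 5.2), a distance of √(2.5² + 2.9²) ≈ 3.8.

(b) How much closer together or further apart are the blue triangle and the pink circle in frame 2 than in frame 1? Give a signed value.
+1.6

Distance in frame 1: 5.4. Distance in frame 2: 7.0.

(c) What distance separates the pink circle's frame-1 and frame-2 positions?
2.4

The pink circle moved from (11.3, 3.3) to (10.2, 1.2), a distance of √(1.1² + 2.1²) ≈ 2.4.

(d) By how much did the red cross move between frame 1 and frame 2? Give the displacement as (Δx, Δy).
(-0.5, 0.7)

The red cross was at (4.1, 5.3) in frame 1 and (3.6, 6.0) in frame 2.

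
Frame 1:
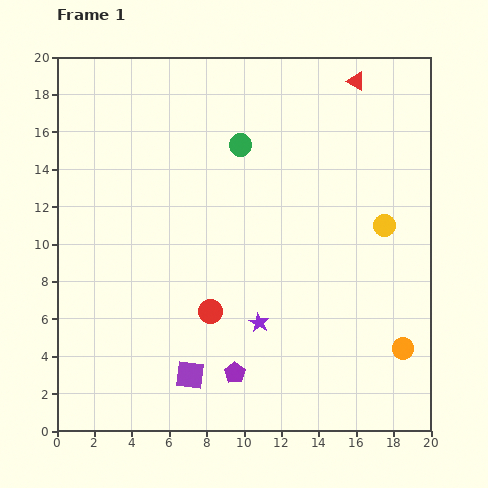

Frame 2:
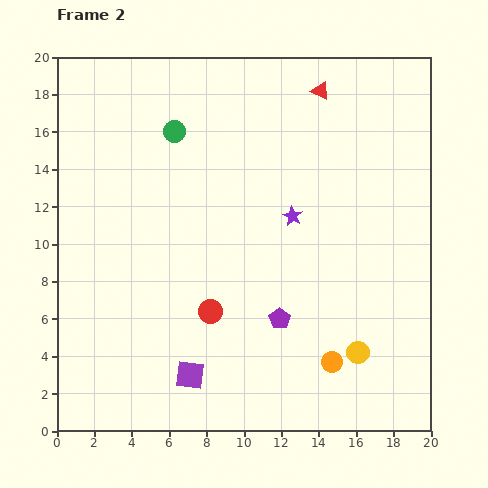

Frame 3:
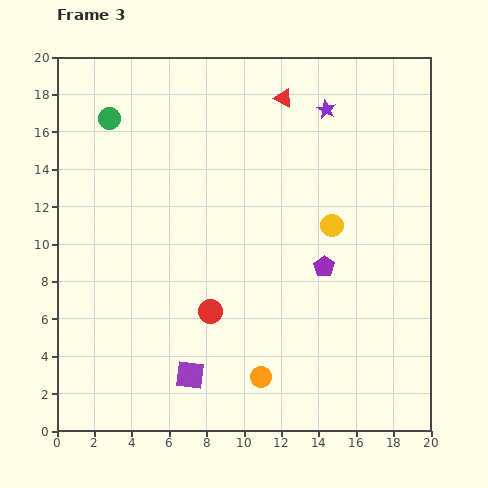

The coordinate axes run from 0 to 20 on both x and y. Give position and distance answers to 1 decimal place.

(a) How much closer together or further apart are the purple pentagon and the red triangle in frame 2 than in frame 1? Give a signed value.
-4.5

Distance in frame 1: 16.9. Distance in frame 2: 12.4.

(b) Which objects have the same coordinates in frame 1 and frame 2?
the red circle, the purple square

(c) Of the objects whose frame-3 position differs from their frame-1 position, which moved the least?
the yellow circle

(moved 2.8)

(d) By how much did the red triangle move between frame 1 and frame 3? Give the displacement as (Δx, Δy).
(-3.9, -0.9)

The red triangle was at (16.0, 18.7) in frame 1 and (12.1, 17.8) in frame 3.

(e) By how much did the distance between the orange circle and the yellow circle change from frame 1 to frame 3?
+2.2

Distance in frame 1: 6.7. Distance in frame 3: 8.9.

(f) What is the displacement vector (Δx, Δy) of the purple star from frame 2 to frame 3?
(1.8, 5.7)

The purple star was at (12.6, 11.5) in frame 2 and (14.4, 17.2) in frame 3.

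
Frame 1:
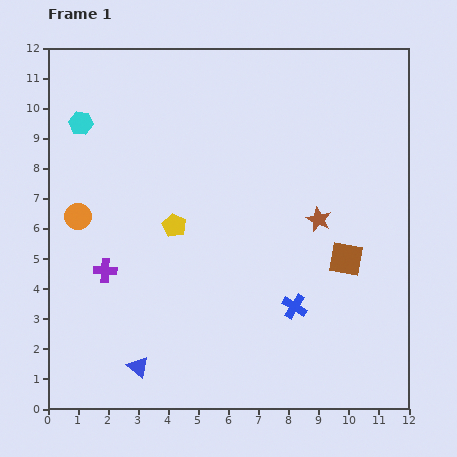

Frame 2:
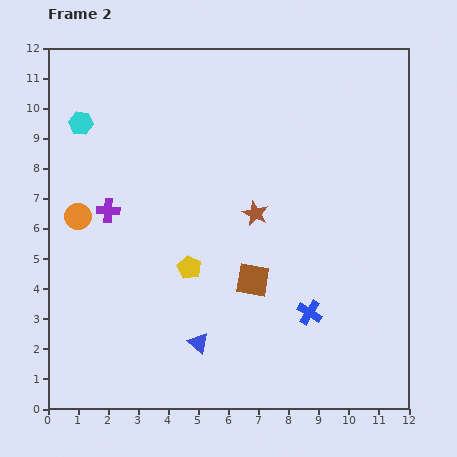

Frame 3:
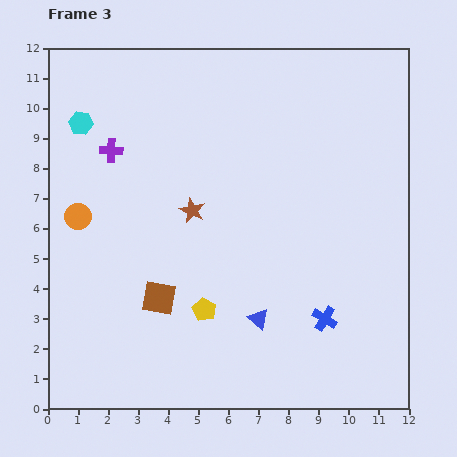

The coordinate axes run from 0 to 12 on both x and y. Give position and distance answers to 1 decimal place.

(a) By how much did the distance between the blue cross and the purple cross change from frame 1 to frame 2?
+1.1

Distance in frame 1: 6.4. Distance in frame 2: 7.5.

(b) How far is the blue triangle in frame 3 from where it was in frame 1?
4.3

The blue triangle moved from (3.0, 1.4) to (7.0, 3.0), a distance of √(4.0² + 1.6²) ≈ 4.3.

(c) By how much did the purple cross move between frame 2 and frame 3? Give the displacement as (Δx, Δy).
(0.1, 2.0)

The purple cross was at (2.0, 6.6) in frame 2 and (2.1, 8.6) in frame 3.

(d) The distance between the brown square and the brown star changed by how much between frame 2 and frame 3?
+0.9

Distance in frame 2: 2.2. Distance in frame 3: 3.1.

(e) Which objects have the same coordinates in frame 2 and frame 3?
the orange circle, the cyan hexagon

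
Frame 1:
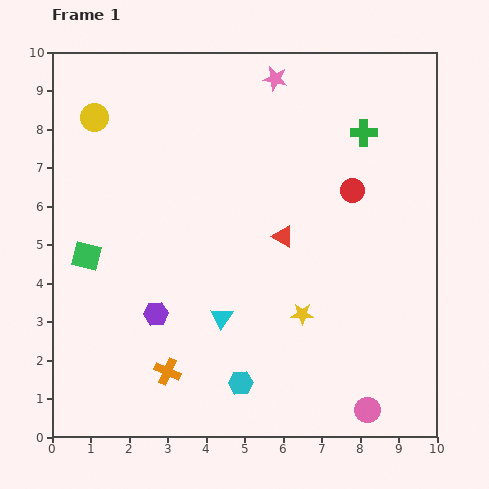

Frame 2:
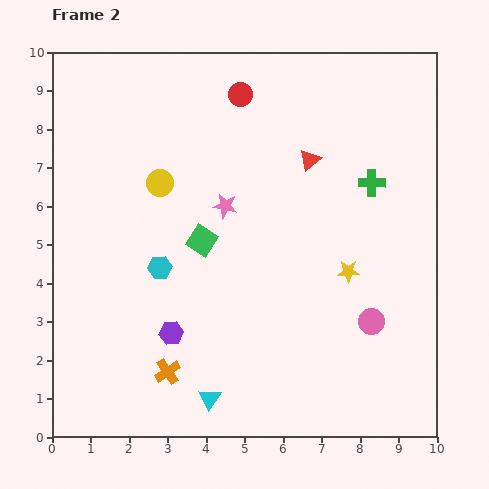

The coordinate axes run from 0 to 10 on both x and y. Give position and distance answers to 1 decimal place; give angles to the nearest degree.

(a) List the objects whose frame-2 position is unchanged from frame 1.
the orange cross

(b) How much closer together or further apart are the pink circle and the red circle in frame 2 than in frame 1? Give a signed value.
+1.1

Distance in frame 1: 5.7. Distance in frame 2: 6.8.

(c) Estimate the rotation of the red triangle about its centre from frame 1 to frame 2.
49° clockwise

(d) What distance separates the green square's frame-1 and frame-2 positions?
3.0

The green square moved from (0.9, 4.7) to (3.9, 5.1), a distance of √(3.0² + 0.4²) ≈ 3.0.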